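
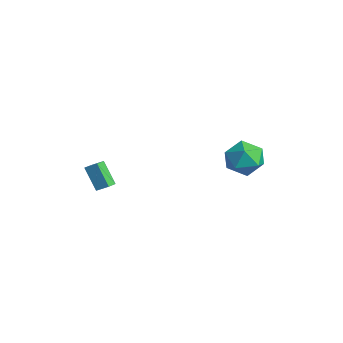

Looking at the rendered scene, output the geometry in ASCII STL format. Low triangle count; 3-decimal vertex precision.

solid 
facet normal 0.135 0.234 0.963
outer loop
vertex -0.51 4.455 -2.097
vertex -1.484 3.718 -1.781
vertex -0.319 3.237 -1.828
endloop
endfacet
facet normal 0.753 0.252 0.607
outer loop
vertex -0.51 4.455 -2.097
vertex -0.319 3.237 -1.828
vertex 0.285 3.77 -2.799
endloop
endfacet
facet normal 0.687 0.722 0.074
outer loop
vertex -0.51 4.455 -2.097
vertex 0.285 3.77 -2.799
vertex -0.508 4.581 -3.352
endloop
endfacet
facet normal 0.028 0.995 0.100
outer loop
vertex -0.51 4.455 -2.097
vertex -0.508 4.581 -3.352
vertex -1.601 4.549 -2.723
endloop
endfacet
facet normal -0.313 0.693 0.650
outer loop
vertex -0.51 4.455 -2.097
vertex -1.601 4.549 -2.723
vertex -1.484 3.718 -1.781
endloop
endfacet
facet normal 0.862 -0.393 0.321
outer loop
vertex 0.285 3.77 -2.799
vertex -0.319 3.237 -1.828
vertex -0.199 2.611 -2.917
endloop
endfacet
facet normal -0.138 -0.422 0.896
outer loop
vertex -0.319 3.237 -1.828
vertex -1.484 3.718 -1.781
vertex -1.292 2.579 -2.288
endloop
endfacet
facet normal -0.863 0.321 0.390
outer loop
vertex -1.484 3.718 -1.781
vertex -1.601 4.549 -2.723
vertex -2.085 3.39 -2.841
endloop
endfacet
facet normal -0.311 0.809 -0.499
outer loop
vertex -1.601 4.549 -2.723
vertex -0.508 4.581 -3.352
vertex -1.481 3.923 -3.812
endloop
endfacet
facet normal 0.755 0.369 -0.542
outer loop
vertex -0.508 4.581 -3.352
vertex 0.285 3.77 -2.799
vertex -0.316 3.442 -3.859
endloop
endfacet
facet normal -0.028 -0.995 -0.100
outer loop
vertex -1.29 2.705 -3.543
vertex -0.199 2.611 -2.917
vertex -1.292 2.579 -2.288
endloop
endfacet
facet normal -0.687 -0.722 -0.074
outer loop
vertex -1.29 2.705 -3.543
vertex -1.292 2.579 -2.288
vertex -2.085 3.39 -2.841
endloop
endfacet
facet normal -0.753 -0.252 -0.607
outer loop
vertex -1.29 2.705 -3.543
vertex -2.085 3.39 -2.841
vertex -1.481 3.923 -3.812
endloop
endfacet
facet normal -0.135 -0.234 -0.963
outer loop
vertex -1.29 2.705 -3.543
vertex -1.481 3.923 -3.812
vertex -0.316 3.442 -3.859
endloop
endfacet
facet normal 0.313 -0.693 -0.650
outer loop
vertex -1.29 2.705 -3.543
vertex -0.316 3.442 -3.859
vertex -0.199 2.611 -2.917
endloop
endfacet
facet normal 0.311 -0.809 0.499
outer loop
vertex -1.292 2.579 -2.288
vertex -0.199 2.611 -2.917
vertex -0.319 3.237 -1.828
endloop
endfacet
facet normal -0.755 -0.369 0.542
outer loop
vertex -2.085 3.39 -2.841
vertex -1.292 2.579 -2.288
vertex -1.484 3.718 -1.781
endloop
endfacet
facet normal -0.862 0.393 -0.321
outer loop
vertex -1.481 3.923 -3.812
vertex -2.085 3.39 -2.841
vertex -1.601 4.549 -2.723
endloop
endfacet
facet normal 0.138 0.422 -0.896
outer loop
vertex -0.316 3.442 -3.859
vertex -1.481 3.923 -3.812
vertex -0.508 4.581 -3.352
endloop
endfacet
facet normal 0.863 -0.321 -0.390
outer loop
vertex -0.199 2.611 -2.917
vertex -0.316 3.442 -3.859
vertex 0.285 3.77 -2.799
endloop
endfacet
facet normal -0.592 -0.124 0.796
outer loop
vertex -3.649 -3.917 -2.552
vertex -4.123 -3.285 -2.806
vertex -4.115 -4.439 -2.98
endloop
endfacet
facet normal 0.571 -0.761 0.307
outer loop
vertex -3.137 -4.235 -4.294
vertex -3.649 -3.917 -2.552
vertex -4.115 -4.439 -2.98
endloop
endfacet
facet normal -0.592 -0.124 0.796
outer loop
vertex -4.115 -4.439 -2.98
vertex -4.123 -3.285 -2.806
vertex -4.589 -3.807 -3.234
endloop
endfacet
facet normal -0.568 -0.636 -0.522
outer loop
vertex -4.589 -3.807 -3.234
vertex -3.137 -4.235 -4.294
vertex -4.115 -4.439 -2.98
endloop
endfacet
facet normal 0.568 0.636 0.522
outer loop
vertex -3.649 -3.917 -2.552
vertex -3.145 -3.081 -4.12
vertex -4.123 -3.285 -2.806
endloop
endfacet
facet normal 0.571 -0.761 0.307
outer loop
vertex -2.671 -3.713 -3.866
vertex -3.649 -3.917 -2.552
vertex -3.137 -4.235 -4.294
endloop
endfacet
facet normal 0.568 0.636 0.522
outer loop
vertex -2.671 -3.713 -3.866
vertex -3.145 -3.081 -4.12
vertex -3.649 -3.917 -2.552
endloop
endfacet
facet normal -0.571 0.761 -0.307
outer loop
vertex -4.123 -3.285 -2.806
vertex -3.145 -3.081 -4.12
vertex -4.589 -3.807 -3.234
endloop
endfacet
facet normal -0.568 -0.636 -0.522
outer loop
vertex -3.611 -3.603 -4.548
vertex -3.137 -4.235 -4.294
vertex -4.589 -3.807 -3.234
endloop
endfacet
facet normal -0.571 0.761 -0.307
outer loop
vertex -4.589 -3.807 -3.234
vertex -3.145 -3.081 -4.12
vertex -3.611 -3.603 -4.548
endloop
endfacet
facet normal 0.592 0.124 -0.796
outer loop
vertex -3.611 -3.603 -4.548
vertex -2.671 -3.713 -3.866
vertex -3.137 -4.235 -4.294
endloop
endfacet
facet normal 0.592 0.124 -0.796
outer loop
vertex -3.145 -3.081 -4.12
vertex -2.671 -3.713 -3.866
vertex -3.611 -3.603 -4.548
endloop
endfacet

endsolid


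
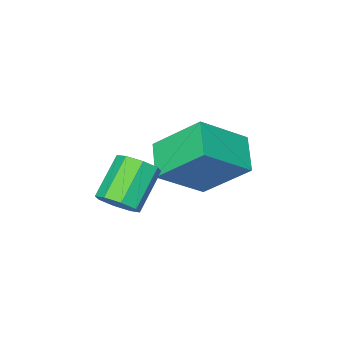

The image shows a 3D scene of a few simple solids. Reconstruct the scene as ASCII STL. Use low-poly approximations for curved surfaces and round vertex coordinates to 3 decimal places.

solid 
facet normal -0.523 -0.728 0.443
outer loop
vertex -2.343 -2.201 3.977
vertex -3.772 -1.834 2.894
vertex -1.683 -3.466 2.677
endloop
endfacet
facet normal 0.781 -0.201 0.592
outer loop
vertex -1.008 -2.526 2.106
vertex -2.343 -2.201 3.977
vertex -1.683 -3.466 2.677
endloop
endfacet
facet normal -0.523 -0.728 0.443
outer loop
vertex -1.683 -3.466 2.677
vertex -3.772 -1.834 2.894
vertex -3.112 -3.099 1.594
endloop
endfacet
facet normal 0.342 -0.655 -0.674
outer loop
vertex -3.112 -3.099 1.594
vertex -1.008 -2.526 2.106
vertex -1.683 -3.466 2.677
endloop
endfacet
facet normal -0.342 0.655 0.674
outer loop
vertex -2.343 -2.201 3.977
vertex -3.097 -0.894 2.323
vertex -3.772 -1.834 2.894
endloop
endfacet
facet normal 0.781 -0.201 0.592
outer loop
vertex -1.668 -1.261 3.406
vertex -2.343 -2.201 3.977
vertex -1.008 -2.526 2.106
endloop
endfacet
facet normal -0.342 0.655 0.674
outer loop
vertex -1.668 -1.261 3.406
vertex -3.097 -0.894 2.323
vertex -2.343 -2.201 3.977
endloop
endfacet
facet normal -0.781 0.201 -0.592
outer loop
vertex -3.772 -1.834 2.894
vertex -3.097 -0.894 2.323
vertex -3.112 -3.099 1.594
endloop
endfacet
facet normal 0.342 -0.655 -0.674
outer loop
vertex -2.437 -2.159 1.023
vertex -1.008 -2.526 2.106
vertex -3.112 -3.099 1.594
endloop
endfacet
facet normal -0.781 0.201 -0.592
outer loop
vertex -3.112 -3.099 1.594
vertex -3.097 -0.894 2.323
vertex -2.437 -2.159 1.023
endloop
endfacet
facet normal 0.523 0.728 -0.443
outer loop
vertex -2.437 -2.159 1.023
vertex -1.668 -1.261 3.406
vertex -1.008 -2.526 2.106
endloop
endfacet
facet normal 0.523 0.728 -0.443
outer loop
vertex -3.097 -0.894 2.323
vertex -1.668 -1.261 3.406
vertex -2.437 -2.159 1.023
endloop
endfacet
facet normal 0.713 0.259 -0.651
outer loop
vertex 0.79 -2.919 1.939
vertex 0.379 -2.465 1.669
vertex 0.829 -2.46 2.164
endloop
endfacet
facet normal 0.696 -0.363 0.619
outer loop
vertex 0.79 -2.919 1.939
vertex 0.829 -2.46 2.164
vertex -0.288 -3.309 2.922
endloop
endfacet
facet normal 0.696 -0.364 0.619
outer loop
vertex -0.288 -3.309 2.922
vertex 0.829 -2.46 2.164
vertex -0.248 -2.85 3.147
endloop
endfacet
facet normal -0.714 -0.257 0.652
outer loop
vertex -0.288 -3.309 2.922
vertex -0.248 -2.85 3.147
vertex -0.699 -2.855 2.651
endloop
endfacet
facet normal 0.714 0.258 -0.651
outer loop
vertex 0.829 -2.46 2.164
vertex 0.379 -2.465 1.669
vertex 0.605 -2.004 2.099
endloop
endfacet
facet normal 0.547 0.375 0.748
outer loop
vertex 0.829 -2.46 2.164
vertex 0.605 -2.004 2.099
vertex -0.248 -2.85 3.147
endloop
endfacet
facet normal 0.546 0.376 0.748
outer loop
vertex -0.248 -2.85 3.147
vertex 0.605 -2.004 2.099
vertex -0.473 -2.394 3.082
endloop
endfacet
facet normal -0.713 -0.259 0.651
outer loop
vertex -0.248 -2.85 3.147
vertex -0.473 -2.394 3.082
vertex -0.699 -2.855 2.651
endloop
endfacet
facet normal 0.713 0.258 -0.652
outer loop
vertex 0.605 -2.004 2.099
vertex 0.379 -2.465 1.669
vertex 0.248 -1.818 1.782
endloop
endfacet
facet normal 0.077 0.895 0.439
outer loop
vertex 0.605 -2.004 2.099
vertex 0.248 -1.818 1.782
vertex -0.473 -2.394 3.082
endloop
endfacet
facet normal 0.076 0.895 0.439
outer loop
vertex -0.473 -2.394 3.082
vertex 0.248 -1.818 1.782
vertex -0.83 -2.208 2.764
endloop
endfacet
facet normal -0.714 -0.258 0.651
outer loop
vertex -0.473 -2.394 3.082
vertex -0.83 -2.208 2.764
vertex -0.699 -2.855 2.651
endloop
endfacet
facet normal 0.714 0.258 -0.651
outer loop
vertex 0.248 -1.818 1.782
vertex 0.379 -2.465 1.669
vertex -0.032 -2.011 1.398
endloop
endfacet
facet normal -0.438 0.890 -0.128
outer loop
vertex 0.248 -1.818 1.782
vertex -0.032 -2.011 1.398
vertex -0.83 -2.208 2.764
endloop
endfacet
facet normal -0.438 0.890 -0.128
outer loop
vertex -0.83 -2.208 2.764
vertex -0.032 -2.011 1.398
vertex -1.11 -2.401 2.381
endloop
endfacet
facet normal -0.713 -0.258 0.652
outer loop
vertex -0.83 -2.208 2.764
vertex -1.11 -2.401 2.381
vertex -0.699 -2.855 2.651
endloop
endfacet
facet normal 0.714 0.257 -0.652
outer loop
vertex -0.032 -2.011 1.398
vertex 0.379 -2.465 1.669
vertex -0.072 -2.47 1.173
endloop
endfacet
facet normal -0.696 0.364 -0.619
outer loop
vertex -0.032 -2.011 1.398
vertex -0.072 -2.47 1.173
vertex -1.11 -2.401 2.381
endloop
endfacet
facet normal -0.696 0.363 -0.619
outer loop
vertex -1.11 -2.401 2.381
vertex -0.072 -2.47 1.173
vertex -1.149 -2.86 2.156
endloop
endfacet
facet normal -0.713 -0.259 0.651
outer loop
vertex -1.11 -2.401 2.381
vertex -1.149 -2.86 2.156
vertex -0.699 -2.855 2.651
endloop
endfacet
facet normal 0.713 0.259 -0.651
outer loop
vertex -0.072 -2.47 1.173
vertex 0.379 -2.465 1.669
vertex 0.153 -2.926 1.238
endloop
endfacet
facet normal -0.547 -0.376 -0.748
outer loop
vertex -0.072 -2.47 1.173
vertex 0.153 -2.926 1.238
vertex -1.149 -2.86 2.156
endloop
endfacet
facet normal -0.547 -0.375 -0.748
outer loop
vertex -1.149 -2.86 2.156
vertex 0.153 -2.926 1.238
vertex -0.925 -3.316 2.221
endloop
endfacet
facet normal -0.714 -0.258 0.651
outer loop
vertex -1.149 -2.86 2.156
vertex -0.925 -3.316 2.221
vertex -0.699 -2.855 2.651
endloop
endfacet
facet normal 0.714 0.258 -0.651
outer loop
vertex 0.153 -2.926 1.238
vertex 0.379 -2.465 1.669
vertex 0.51 -3.112 1.556
endloop
endfacet
facet normal -0.076 -0.895 -0.439
outer loop
vertex 0.153 -2.926 1.238
vertex 0.51 -3.112 1.556
vertex -0.925 -3.316 2.221
endloop
endfacet
facet normal -0.076 -0.895 -0.439
outer loop
vertex -0.925 -3.316 2.221
vertex 0.51 -3.112 1.556
vertex -0.568 -3.502 2.538
endloop
endfacet
facet normal -0.713 -0.258 0.652
outer loop
vertex -0.925 -3.316 2.221
vertex -0.568 -3.502 2.538
vertex -0.699 -2.855 2.651
endloop
endfacet
facet normal 0.713 0.258 -0.652
outer loop
vertex 0.51 -3.112 1.556
vertex 0.379 -2.465 1.669
vertex 0.79 -2.919 1.939
endloop
endfacet
facet normal 0.438 -0.890 0.128
outer loop
vertex 0.51 -3.112 1.556
vertex 0.79 -2.919 1.939
vertex -0.568 -3.502 2.538
endloop
endfacet
facet normal 0.438 -0.890 0.128
outer loop
vertex -0.568 -3.502 2.538
vertex 0.79 -2.919 1.939
vertex -0.288 -3.309 2.922
endloop
endfacet
facet normal -0.714 -0.258 0.651
outer loop
vertex -0.568 -3.502 2.538
vertex -0.288 -3.309 2.922
vertex -0.699 -2.855 2.651
endloop
endfacet

endsolid


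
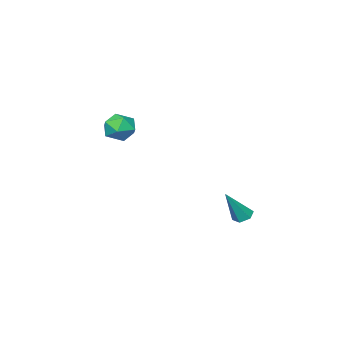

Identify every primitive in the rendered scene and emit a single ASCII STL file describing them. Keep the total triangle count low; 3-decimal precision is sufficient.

solid 
facet normal -0.998 -0.059 -0.025
outer loop
vertex 1.271 -2.488 0.965
vertex 1.309 -3.317 1.42
vertex 1.249 -2.511 1.911
endloop
endfacet
facet normal -0.783 0.622 -0.003
outer loop
vertex 1.271 -2.488 0.965
vertex 1.249 -2.511 1.911
vertex 1.769 -1.858 1.466
endloop
endfacet
facet normal -0.363 0.739 -0.568
outer loop
vertex 1.271 -2.488 0.965
vertex 1.769 -1.858 1.466
vertex 2.15 -2.261 0.699
endloop
endfacet
facet normal -0.318 0.129 -0.939
outer loop
vertex 1.271 -2.488 0.965
vertex 2.15 -2.261 0.699
vertex 1.866 -3.163 0.671
endloop
endfacet
facet normal -0.710 -0.363 -0.603
outer loop
vertex 1.271 -2.488 0.965
vertex 1.866 -3.163 0.671
vertex 1.309 -3.317 1.42
endloop
endfacet
facet normal -0.391 0.710 0.585
outer loop
vertex 1.769 -1.858 1.466
vertex 1.249 -2.511 1.911
vertex 2.114 -2.297 2.229
endloop
endfacet
facet normal -0.737 -0.391 0.551
outer loop
vertex 1.249 -2.511 1.911
vertex 1.309 -3.317 1.42
vertex 1.83 -3.199 2.201
endloop
endfacet
facet normal -0.273 -0.882 -0.384
outer loop
vertex 1.309 -3.317 1.42
vertex 1.866 -3.163 0.671
vertex 2.211 -3.602 1.434
endloop
endfacet
facet normal 0.362 -0.085 -0.928
outer loop
vertex 1.866 -3.163 0.671
vertex 2.15 -2.261 0.699
vertex 2.731 -2.949 0.989
endloop
endfacet
facet normal 0.289 0.899 -0.329
outer loop
vertex 2.15 -2.261 0.699
vertex 1.769 -1.858 1.466
vertex 2.671 -2.143 1.48
endloop
endfacet
facet normal 0.318 -0.129 0.939
outer loop
vertex 2.709 -2.972 1.935
vertex 2.114 -2.297 2.229
vertex 1.83 -3.199 2.201
endloop
endfacet
facet normal 0.363 -0.739 0.568
outer loop
vertex 2.709 -2.972 1.935
vertex 1.83 -3.199 2.201
vertex 2.211 -3.602 1.434
endloop
endfacet
facet normal 0.783 -0.622 0.003
outer loop
vertex 2.709 -2.972 1.935
vertex 2.211 -3.602 1.434
vertex 2.731 -2.949 0.989
endloop
endfacet
facet normal 0.998 0.059 0.025
outer loop
vertex 2.709 -2.972 1.935
vertex 2.731 -2.949 0.989
vertex 2.671 -2.143 1.48
endloop
endfacet
facet normal 0.710 0.363 0.603
outer loop
vertex 2.709 -2.972 1.935
vertex 2.671 -2.143 1.48
vertex 2.114 -2.297 2.229
endloop
endfacet
facet normal -0.362 0.085 0.928
outer loop
vertex 1.83 -3.199 2.201
vertex 2.114 -2.297 2.229
vertex 1.249 -2.511 1.911
endloop
endfacet
facet normal -0.289 -0.899 0.329
outer loop
vertex 2.211 -3.602 1.434
vertex 1.83 -3.199 2.201
vertex 1.309 -3.317 1.42
endloop
endfacet
facet normal 0.391 -0.710 -0.585
outer loop
vertex 2.731 -2.949 0.989
vertex 2.211 -3.602 1.434
vertex 1.866 -3.163 0.671
endloop
endfacet
facet normal 0.737 0.391 -0.551
outer loop
vertex 2.671 -2.143 1.48
vertex 2.731 -2.949 0.989
vertex 2.15 -2.261 0.699
endloop
endfacet
facet normal 0.273 0.882 0.384
outer loop
vertex 2.114 -2.297 2.229
vertex 2.671 -2.143 1.48
vertex 1.769 -1.858 1.466
endloop
endfacet
facet normal -0.522 0.100 -0.847
outer loop
vertex 0.537 3.53 -3.341
vertex 0.165 3.868 -3.072
vertex 0.622 4.093 -3.327
endloop
endfacet
facet normal 0.943 -0.135 -0.304
outer loop
vertex 0.537 3.53 -3.341
vertex 0.622 4.093 -3.327
vertex 1.175 3.672 -1.428
endloop
endfacet
facet normal -0.522 0.100 -0.847
outer loop
vertex 0.622 4.093 -3.327
vertex 0.165 3.868 -3.072
vertex 0.25 4.431 -3.058
endloop
endfacet
facet normal 0.662 0.749 -0.027
outer loop
vertex 0.622 4.093 -3.327
vertex 0.25 4.431 -3.058
vertex 1.175 3.672 -1.428
endloop
endfacet
facet normal -0.520 0.100 -0.848
outer loop
vertex 0.25 4.431 -3.058
vertex 0.165 3.868 -3.072
vertex -0.207 4.206 -2.804
endloop
endfacet
facet normal -0.153 0.860 0.487
outer loop
vertex 0.25 4.431 -3.058
vertex -0.207 4.206 -2.804
vertex 1.175 3.672 -1.428
endloop
endfacet
facet normal -0.520 0.100 -0.848
outer loop
vertex -0.207 4.206 -2.804
vertex 0.165 3.868 -3.072
vertex -0.293 3.642 -2.818
endloop
endfacet
facet normal -0.686 0.087 0.723
outer loop
vertex -0.207 4.206 -2.804
vertex -0.293 3.642 -2.818
vertex 1.175 3.672 -1.428
endloop
endfacet
facet normal -0.520 0.101 -0.848
outer loop
vertex -0.293 3.642 -2.818
vertex 0.165 3.868 -3.072
vertex 0.08 3.304 -3.087
endloop
endfacet
facet normal -0.404 -0.800 0.444
outer loop
vertex -0.293 3.642 -2.818
vertex 0.08 3.304 -3.087
vertex 1.175 3.672 -1.428
endloop
endfacet
facet normal -0.521 0.101 -0.848
outer loop
vertex 0.08 3.304 -3.087
vertex 0.165 3.868 -3.072
vertex 0.537 3.53 -3.341
endloop
endfacet
facet normal 0.411 -0.909 -0.070
outer loop
vertex 0.08 3.304 -3.087
vertex 0.537 3.53 -3.341
vertex 1.175 3.672 -1.428
endloop
endfacet

endsolid


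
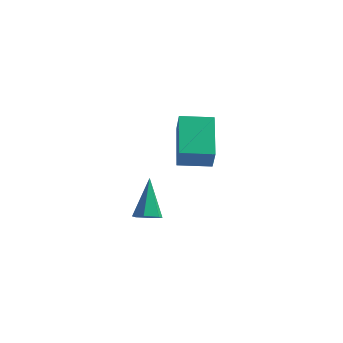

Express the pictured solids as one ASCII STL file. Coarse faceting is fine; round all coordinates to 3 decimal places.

solid 
facet normal -0.885 -0.460 0.073
outer loop
vertex 1.175 0.85 2.792
vertex 0.476 2.345 3.733
vertex 0.887 1.265 1.917
endloop
endfacet
facet normal 0.368 -0.787 -0.495
outer loop
vertex 1.984 1.835 1.827
vertex 1.175 0.85 2.792
vertex 0.887 1.265 1.917
endloop
endfacet
facet normal -0.885 -0.460 0.073
outer loop
vertex 0.887 1.265 1.917
vertex 0.476 2.345 3.733
vertex 0.188 2.76 2.859
endloop
endfacet
facet normal -0.285 0.412 -0.865
outer loop
vertex 0.188 2.76 2.859
vertex 1.984 1.835 1.827
vertex 0.887 1.265 1.917
endloop
endfacet
facet normal 0.285 -0.412 0.866
outer loop
vertex 1.175 0.85 2.792
vertex 1.573 2.915 3.643
vertex 0.476 2.345 3.733
endloop
endfacet
facet normal 0.368 -0.787 -0.495
outer loop
vertex 2.272 1.42 2.701
vertex 1.175 0.85 2.792
vertex 1.984 1.835 1.827
endloop
endfacet
facet normal 0.286 -0.412 0.865
outer loop
vertex 2.272 1.42 2.701
vertex 1.573 2.915 3.643
vertex 1.175 0.85 2.792
endloop
endfacet
facet normal -0.368 0.787 0.495
outer loop
vertex 0.476 2.345 3.733
vertex 1.573 2.915 3.643
vertex 0.188 2.76 2.859
endloop
endfacet
facet normal -0.286 0.411 -0.866
outer loop
vertex 1.285 3.33 2.768
vertex 1.984 1.835 1.827
vertex 0.188 2.76 2.859
endloop
endfacet
facet normal -0.368 0.787 0.495
outer loop
vertex 0.188 2.76 2.859
vertex 1.573 2.915 3.643
vertex 1.285 3.33 2.768
endloop
endfacet
facet normal 0.885 0.460 -0.073
outer loop
vertex 1.285 3.33 2.768
vertex 2.272 1.42 2.701
vertex 1.984 1.835 1.827
endloop
endfacet
facet normal 0.885 0.460 -0.073
outer loop
vertex 1.573 2.915 3.643
vertex 2.272 1.42 2.701
vertex 1.285 3.33 2.768
endloop
endfacet
facet normal 0.205 -0.539 -0.817
outer loop
vertex 1.715 -1.612 1.081
vertex 1.316 -1.926 1.188
vertex 1.243 -1.505 0.892
endloop
endfacet
facet normal 0.296 0.931 -0.212
outer loop
vertex 1.715 -1.612 1.081
vertex 1.243 -1.505 0.892
vertex 0.984 -1.054 2.512
endloop
endfacet
facet normal 0.206 -0.539 -0.817
outer loop
vertex 1.243 -1.505 0.892
vertex 1.316 -1.926 1.188
vertex 0.843 -1.82 0.999
endloop
endfacet
facet normal -0.638 0.709 -0.299
outer loop
vertex 1.243 -1.505 0.892
vertex 0.843 -1.82 0.999
vertex 0.984 -1.054 2.512
endloop
endfacet
facet normal 0.206 -0.539 -0.817
outer loop
vertex 0.843 -1.82 0.999
vertex 1.316 -1.926 1.188
vertex 0.916 -2.241 1.295
endloop
endfacet
facet normal -0.988 -0.079 0.132
outer loop
vertex 0.843 -1.82 0.999
vertex 0.916 -2.241 1.295
vertex 0.984 -1.054 2.512
endloop
endfacet
facet normal 0.205 -0.538 -0.818
outer loop
vertex 0.916 -2.241 1.295
vertex 1.316 -1.926 1.188
vertex 1.389 -2.348 1.484
endloop
endfacet
facet normal -0.405 -0.643 0.650
outer loop
vertex 0.916 -2.241 1.295
vertex 1.389 -2.348 1.484
vertex 0.984 -1.054 2.512
endloop
endfacet
facet normal 0.204 -0.538 -0.818
outer loop
vertex 1.389 -2.348 1.484
vertex 1.316 -1.926 1.188
vertex 1.788 -2.033 1.376
endloop
endfacet
facet normal 0.530 -0.419 0.737
outer loop
vertex 1.389 -2.348 1.484
vertex 1.788 -2.033 1.376
vertex 0.984 -1.054 2.512
endloop
endfacet
facet normal 0.204 -0.538 -0.818
outer loop
vertex 1.788 -2.033 1.376
vertex 1.316 -1.926 1.188
vertex 1.715 -1.612 1.081
endloop
endfacet
facet normal 0.879 0.367 0.306
outer loop
vertex 1.788 -2.033 1.376
vertex 1.715 -1.612 1.081
vertex 0.984 -1.054 2.512
endloop
endfacet

endsolid


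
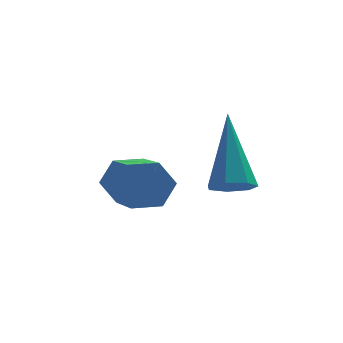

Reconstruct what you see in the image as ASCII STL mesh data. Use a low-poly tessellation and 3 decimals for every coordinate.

solid 
facet normal -0.083 0.950 -0.302
outer loop
vertex -2.681 2.653 -0.859
vertex -3.066 2.814 -0.248
vertex -2.329 2.878 -0.249
endloop
endfacet
facet normal 0.875 -0.076 -0.477
outer loop
vertex -2.681 2.653 -0.859
vertex -2.329 2.878 -0.249
vertex -2.529 0.905 -0.303
endloop
endfacet
facet normal 0.875 -0.076 -0.478
outer loop
vertex -2.529 0.905 -0.303
vertex -2.329 2.878 -0.249
vertex -2.176 1.13 0.307
endloop
endfacet
facet normal 0.083 -0.950 0.302
outer loop
vertex -2.529 0.905 -0.303
vertex -2.176 1.13 0.307
vertex -2.914 1.066 0.308
endloop
endfacet
facet normal -0.083 0.950 -0.302
outer loop
vertex -2.329 2.878 -0.249
vertex -3.066 2.814 -0.248
vertex -2.714 3.039 0.363
endloop
endfacet
facet normal 0.850 0.226 0.476
outer loop
vertex -2.329 2.878 -0.249
vertex -2.714 3.039 0.363
vertex -2.176 1.13 0.307
endloop
endfacet
facet normal 0.850 0.226 0.476
outer loop
vertex -2.176 1.13 0.307
vertex -2.714 3.039 0.363
vertex -2.561 1.291 0.919
endloop
endfacet
facet normal 0.083 -0.950 0.302
outer loop
vertex -2.176 1.13 0.307
vertex -2.561 1.291 0.919
vertex -2.914 1.066 0.308
endloop
endfacet
facet normal -0.082 0.950 -0.302
outer loop
vertex -2.714 3.039 0.363
vertex -3.066 2.814 -0.248
vertex -3.451 2.975 0.363
endloop
endfacet
facet normal -0.026 0.301 0.953
outer loop
vertex -2.714 3.039 0.363
vertex -3.451 2.975 0.363
vertex -2.561 1.291 0.919
endloop
endfacet
facet normal -0.026 0.301 0.953
outer loop
vertex -2.561 1.291 0.919
vertex -3.451 2.975 0.363
vertex -3.299 1.227 0.919
endloop
endfacet
facet normal 0.082 -0.950 0.302
outer loop
vertex -2.561 1.291 0.919
vertex -3.299 1.227 0.919
vertex -2.914 1.066 0.308
endloop
endfacet
facet normal -0.083 0.950 -0.302
outer loop
vertex -3.451 2.975 0.363
vertex -3.066 2.814 -0.248
vertex -3.804 2.75 -0.247
endloop
endfacet
facet normal -0.875 0.076 0.478
outer loop
vertex -3.451 2.975 0.363
vertex -3.804 2.75 -0.247
vertex -3.299 1.227 0.919
endloop
endfacet
facet normal -0.875 0.075 0.477
outer loop
vertex -3.299 1.227 0.919
vertex -3.804 2.75 -0.247
vertex -3.651 1.002 0.309
endloop
endfacet
facet normal 0.083 -0.950 0.302
outer loop
vertex -3.299 1.227 0.919
vertex -3.651 1.002 0.309
vertex -2.914 1.066 0.308
endloop
endfacet
facet normal -0.083 0.950 -0.302
outer loop
vertex -3.804 2.75 -0.247
vertex -3.066 2.814 -0.248
vertex -3.419 2.589 -0.859
endloop
endfacet
facet normal -0.850 -0.226 -0.476
outer loop
vertex -3.804 2.75 -0.247
vertex -3.419 2.589 -0.859
vertex -3.651 1.002 0.309
endloop
endfacet
facet normal -0.850 -0.226 -0.476
outer loop
vertex -3.651 1.002 0.309
vertex -3.419 2.589 -0.859
vertex -3.266 0.841 -0.303
endloop
endfacet
facet normal 0.083 -0.950 0.302
outer loop
vertex -3.651 1.002 0.309
vertex -3.266 0.841 -0.303
vertex -2.914 1.066 0.308
endloop
endfacet
facet normal -0.082 0.950 -0.302
outer loop
vertex -3.419 2.589 -0.859
vertex -3.066 2.814 -0.248
vertex -2.681 2.653 -0.859
endloop
endfacet
facet normal 0.026 -0.301 -0.953
outer loop
vertex -3.419 2.589 -0.859
vertex -2.681 2.653 -0.859
vertex -3.266 0.841 -0.303
endloop
endfacet
facet normal 0.026 -0.301 -0.953
outer loop
vertex -3.266 0.841 -0.303
vertex -2.681 2.653 -0.859
vertex -2.529 0.905 -0.303
endloop
endfacet
facet normal 0.082 -0.950 0.302
outer loop
vertex -3.266 0.841 -0.303
vertex -2.529 0.905 -0.303
vertex -2.914 1.066 0.308
endloop
endfacet
facet normal -0.049 -0.584 -0.810
outer loop
vertex -0.583 -0.458 0.79
vertex -1.153 -0.359 0.753
vertex -0.718 -0.061 0.512
endloop
endfacet
facet normal 0.947 0.321 -0.001
outer loop
vertex -0.583 -0.458 0.79
vertex -0.718 -0.061 0.512
vertex -1.047 0.919 2.527
endloop
endfacet
facet normal -0.049 -0.584 -0.810
outer loop
vertex -0.718 -0.061 0.512
vertex -1.153 -0.359 0.753
vertex -1.181 0.112 0.415
endloop
endfacet
facet normal 0.391 0.851 -0.350
outer loop
vertex -0.718 -0.061 0.512
vertex -1.181 0.112 0.415
vertex -1.047 0.919 2.527
endloop
endfacet
facet normal -0.049 -0.584 -0.810
outer loop
vertex -1.181 0.112 0.415
vertex -1.153 -0.359 0.753
vertex -1.623 -0.07 0.573
endloop
endfacet
facet normal -0.452 0.843 -0.293
outer loop
vertex -1.181 0.112 0.415
vertex -1.623 -0.07 0.573
vertex -1.047 0.919 2.527
endloop
endfacet
facet normal -0.048 -0.583 -0.811
outer loop
vertex -1.623 -0.07 0.573
vertex -1.153 -0.359 0.753
vertex -1.711 -0.47 0.866
endloop
endfacet
facet normal -0.945 0.301 0.126
outer loop
vertex -1.623 -0.07 0.573
vertex -1.711 -0.47 0.866
vertex -1.047 0.919 2.527
endloop
endfacet
facet normal -0.048 -0.584 -0.810
outer loop
vertex -1.711 -0.47 0.866
vertex -1.153 -0.359 0.753
vertex -1.38 -0.786 1.074
endloop
endfacet
facet normal -0.719 -0.364 0.592
outer loop
vertex -1.711 -0.47 0.866
vertex -1.38 -0.786 1.074
vertex -1.047 0.919 2.527
endloop
endfacet
facet normal -0.049 -0.583 -0.811
outer loop
vertex -1.38 -0.786 1.074
vertex -1.153 -0.359 0.753
vertex -0.877 -0.781 1.04
endloop
endfacet
facet normal 0.057 -0.654 0.754
outer loop
vertex -1.38 -0.786 1.074
vertex -0.877 -0.781 1.04
vertex -1.047 0.919 2.527
endloop
endfacet
facet normal -0.049 -0.583 -0.811
outer loop
vertex -0.877 -0.781 1.04
vertex -1.153 -0.359 0.753
vertex -0.583 -0.458 0.79
endloop
endfacet
facet normal 0.799 -0.348 0.490
outer loop
vertex -0.877 -0.781 1.04
vertex -0.583 -0.458 0.79
vertex -1.047 0.919 2.527
endloop
endfacet

endsolid


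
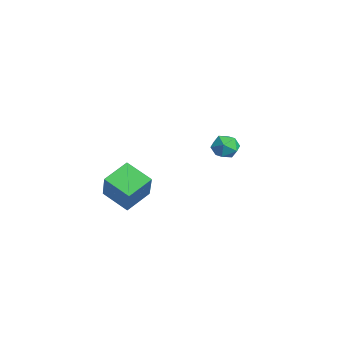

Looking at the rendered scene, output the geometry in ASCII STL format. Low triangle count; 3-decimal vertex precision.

solid 
facet normal -0.664 0.745 -0.069
outer loop
vertex -1.233 4.384 1.057
vertex -1.721 3.919 0.737
vertex -1.711 3.997 1.479
endloop
endfacet
facet normal -0.238 0.835 0.496
outer loop
vertex -1.233 4.384 1.057
vertex -1.711 3.997 1.479
vertex -1.0 4.072 1.694
endloop
endfacet
facet normal 0.435 0.861 0.263
outer loop
vertex -1.233 4.384 1.057
vertex -1.0 4.072 1.694
vertex -0.57 4.041 1.084
endloop
endfacet
facet normal 0.425 0.787 -0.447
outer loop
vertex -1.233 4.384 1.057
vertex -0.57 4.041 1.084
vertex -1.016 3.946 0.492
endloop
endfacet
facet normal -0.254 0.715 -0.652
outer loop
vertex -1.233 4.384 1.057
vertex -1.016 3.946 0.492
vertex -1.721 3.919 0.737
endloop
endfacet
facet normal -0.305 0.262 0.916
outer loop
vertex -1.0 4.072 1.694
vertex -1.711 3.997 1.479
vertex -1.344 3.414 1.768
endloop
endfacet
facet normal -0.993 0.115 0.001
outer loop
vertex -1.711 3.997 1.479
vertex -1.721 3.919 0.737
vertex -1.79 3.319 1.176
endloop
endfacet
facet normal -0.330 0.067 -0.942
outer loop
vertex -1.721 3.919 0.737
vertex -1.016 3.946 0.492
vertex -1.36 3.288 0.566
endloop
endfacet
facet normal 0.771 0.183 -0.610
outer loop
vertex -1.016 3.946 0.492
vertex -0.57 4.041 1.084
vertex -0.649 3.363 0.781
endloop
endfacet
facet normal 0.786 0.304 0.539
outer loop
vertex -0.57 4.041 1.084
vertex -1.0 4.072 1.694
vertex -0.639 3.441 1.523
endloop
endfacet
facet normal -0.425 -0.787 0.447
outer loop
vertex -1.127 2.976 1.203
vertex -1.344 3.414 1.768
vertex -1.79 3.319 1.176
endloop
endfacet
facet normal -0.435 -0.861 -0.263
outer loop
vertex -1.127 2.976 1.203
vertex -1.79 3.319 1.176
vertex -1.36 3.288 0.566
endloop
endfacet
facet normal 0.238 -0.835 -0.496
outer loop
vertex -1.127 2.976 1.203
vertex -1.36 3.288 0.566
vertex -0.649 3.363 0.781
endloop
endfacet
facet normal 0.664 -0.745 0.069
outer loop
vertex -1.127 2.976 1.203
vertex -0.649 3.363 0.781
vertex -0.639 3.441 1.523
endloop
endfacet
facet normal 0.254 -0.715 0.652
outer loop
vertex -1.127 2.976 1.203
vertex -0.639 3.441 1.523
vertex -1.344 3.414 1.768
endloop
endfacet
facet normal -0.771 -0.183 0.610
outer loop
vertex -1.79 3.319 1.176
vertex -1.344 3.414 1.768
vertex -1.711 3.997 1.479
endloop
endfacet
facet normal -0.786 -0.304 -0.539
outer loop
vertex -1.36 3.288 0.566
vertex -1.79 3.319 1.176
vertex -1.721 3.919 0.737
endloop
endfacet
facet normal 0.305 -0.262 -0.916
outer loop
vertex -0.649 3.363 0.781
vertex -1.36 3.288 0.566
vertex -1.016 3.946 0.492
endloop
endfacet
facet normal 0.993 -0.115 -0.001
outer loop
vertex -0.639 3.441 1.523
vertex -0.649 3.363 0.781
vertex -0.57 4.041 1.084
endloop
endfacet
facet normal 0.330 -0.067 0.942
outer loop
vertex -1.344 3.414 1.768
vertex -0.639 3.441 1.523
vertex -1.0 4.072 1.694
endloop
endfacet
facet normal -0.587 0.091 -0.804
outer loop
vertex 1.559 -1.575 1.266
vertex 2.538 -0.755 0.645
vertex 2.141 -2.687 0.715
endloop
endfacet
facet normal -0.689 -0.578 0.437
outer loop
vertex 3.162 -2.845 2.115
vertex 1.559 -1.575 1.266
vertex 2.141 -2.687 0.715
endloop
endfacet
facet normal -0.587 0.091 -0.804
outer loop
vertex 2.141 -2.687 0.715
vertex 2.538 -0.755 0.645
vertex 3.12 -1.867 0.094
endloop
endfacet
facet normal 0.425 -0.811 -0.401
outer loop
vertex 3.12 -1.867 0.094
vertex 3.162 -2.845 2.115
vertex 2.141 -2.687 0.715
endloop
endfacet
facet normal -0.425 0.811 0.401
outer loop
vertex 1.559 -1.575 1.266
vertex 3.559 -0.913 2.045
vertex 2.538 -0.755 0.645
endloop
endfacet
facet normal -0.689 -0.578 0.437
outer loop
vertex 2.58 -1.733 2.666
vertex 1.559 -1.575 1.266
vertex 3.162 -2.845 2.115
endloop
endfacet
facet normal -0.425 0.811 0.401
outer loop
vertex 2.58 -1.733 2.666
vertex 3.559 -0.913 2.045
vertex 1.559 -1.575 1.266
endloop
endfacet
facet normal 0.689 0.578 -0.437
outer loop
vertex 2.538 -0.755 0.645
vertex 3.559 -0.913 2.045
vertex 3.12 -1.867 0.094
endloop
endfacet
facet normal 0.425 -0.811 -0.401
outer loop
vertex 4.141 -2.025 1.494
vertex 3.162 -2.845 2.115
vertex 3.12 -1.867 0.094
endloop
endfacet
facet normal 0.689 0.578 -0.437
outer loop
vertex 3.12 -1.867 0.094
vertex 3.559 -0.913 2.045
vertex 4.141 -2.025 1.494
endloop
endfacet
facet normal 0.587 -0.091 0.804
outer loop
vertex 4.141 -2.025 1.494
vertex 2.58 -1.733 2.666
vertex 3.162 -2.845 2.115
endloop
endfacet
facet normal 0.587 -0.091 0.804
outer loop
vertex 3.559 -0.913 2.045
vertex 2.58 -1.733 2.666
vertex 4.141 -2.025 1.494
endloop
endfacet

endsolid


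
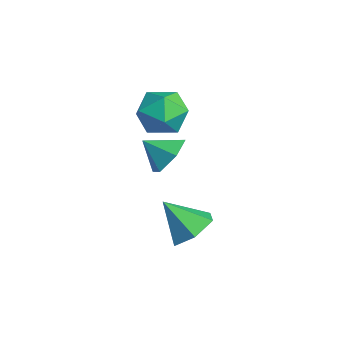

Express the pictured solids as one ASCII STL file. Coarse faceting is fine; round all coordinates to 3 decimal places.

solid 
facet normal -0.939 -0.336 0.080
outer loop
vertex -1.303 1.39 0.726
vertex -0.969 0.424 0.592
vertex -1.03 0.822 1.541
endloop
endfacet
facet normal -0.847 0.259 0.464
outer loop
vertex -1.303 1.39 0.726
vertex -1.03 0.822 1.541
vertex -0.755 1.813 1.489
endloop
endfacet
facet normal -0.631 0.776 0.023
outer loop
vertex -1.303 1.39 0.726
vertex -0.755 1.813 1.489
vertex -0.525 2.029 0.508
endloop
endfacet
facet normal -0.589 0.501 -0.634
outer loop
vertex -1.303 1.39 0.726
vertex -0.525 2.029 0.508
vertex -0.657 1.171 -0.047
endloop
endfacet
facet normal -0.779 -0.186 -0.598
outer loop
vertex -1.303 1.39 0.726
vertex -0.657 1.171 -0.047
vertex -0.969 0.424 0.592
endloop
endfacet
facet normal -0.325 0.139 0.936
outer loop
vertex -0.755 1.813 1.489
vertex -1.03 0.822 1.541
vertex -0.083 1.109 1.827
endloop
endfacet
facet normal -0.473 -0.823 0.315
outer loop
vertex -1.03 0.822 1.541
vertex -0.969 0.424 0.592
vertex -0.215 0.251 1.272
endloop
endfacet
facet normal -0.215 -0.582 -0.785
outer loop
vertex -0.969 0.424 0.592
vertex -0.657 1.171 -0.047
vertex 0.015 0.467 0.291
endloop
endfacet
facet normal 0.094 0.531 -0.842
outer loop
vertex -0.657 1.171 -0.047
vertex -0.525 2.029 0.508
vertex 0.29 1.458 0.239
endloop
endfacet
facet normal 0.025 0.975 0.221
outer loop
vertex -0.525 2.029 0.508
vertex -0.755 1.813 1.489
vertex 0.229 1.856 1.188
endloop
endfacet
facet normal 0.589 -0.501 0.634
outer loop
vertex 0.563 0.89 1.054
vertex -0.083 1.109 1.827
vertex -0.215 0.251 1.272
endloop
endfacet
facet normal 0.631 -0.776 -0.023
outer loop
vertex 0.563 0.89 1.054
vertex -0.215 0.251 1.272
vertex 0.015 0.467 0.291
endloop
endfacet
facet normal 0.847 -0.259 -0.464
outer loop
vertex 0.563 0.89 1.054
vertex 0.015 0.467 0.291
vertex 0.29 1.458 0.239
endloop
endfacet
facet normal 0.939 0.336 -0.080
outer loop
vertex 0.563 0.89 1.054
vertex 0.29 1.458 0.239
vertex 0.229 1.856 1.188
endloop
endfacet
facet normal 0.779 0.186 0.598
outer loop
vertex 0.563 0.89 1.054
vertex 0.229 1.856 1.188
vertex -0.083 1.109 1.827
endloop
endfacet
facet normal -0.094 -0.531 0.842
outer loop
vertex -0.215 0.251 1.272
vertex -0.083 1.109 1.827
vertex -1.03 0.822 1.541
endloop
endfacet
facet normal -0.025 -0.975 -0.221
outer loop
vertex 0.015 0.467 0.291
vertex -0.215 0.251 1.272
vertex -0.969 0.424 0.592
endloop
endfacet
facet normal 0.325 -0.139 -0.936
outer loop
vertex 0.29 1.458 0.239
vertex 0.015 0.467 0.291
vertex -0.657 1.171 -0.047
endloop
endfacet
facet normal 0.473 0.823 -0.315
outer loop
vertex 0.229 1.856 1.188
vertex 0.29 1.458 0.239
vertex -0.525 2.029 0.508
endloop
endfacet
facet normal 0.215 0.582 0.785
outer loop
vertex -0.083 1.109 1.827
vertex 0.229 1.856 1.188
vertex -0.755 1.813 1.489
endloop
endfacet
facet normal 0.419 0.521 -0.744
outer loop
vertex 3.266 0.956 -2.778
vertex 2.412 1.191 -3.094
vertex 2.848 1.738 -2.466
endloop
endfacet
facet normal 0.505 -0.073 0.860
outer loop
vertex 3.266 0.956 -2.778
vertex 2.848 1.738 -2.466
vertex 1.768 0.389 -1.946
endloop
endfacet
facet normal 0.419 0.521 -0.744
outer loop
vertex 2.848 1.738 -2.466
vertex 2.412 1.191 -3.094
vertex 1.994 1.973 -2.782
endloop
endfacet
facet normal -0.186 0.479 0.858
outer loop
vertex 2.848 1.738 -2.466
vertex 1.994 1.973 -2.782
vertex 1.768 0.389 -1.946
endloop
endfacet
facet normal 0.417 0.520 -0.745
outer loop
vertex 1.994 1.973 -2.782
vertex 2.412 1.191 -3.094
vertex 1.558 1.425 -3.409
endloop
endfacet
facet normal -0.886 0.309 0.346
outer loop
vertex 1.994 1.973 -2.782
vertex 1.558 1.425 -3.409
vertex 1.768 0.389 -1.946
endloop
endfacet
facet normal 0.417 0.520 -0.745
outer loop
vertex 1.558 1.425 -3.409
vertex 2.412 1.191 -3.094
vertex 1.976 0.643 -3.721
endloop
endfacet
facet normal -0.896 -0.413 -0.164
outer loop
vertex 1.558 1.425 -3.409
vertex 1.976 0.643 -3.721
vertex 1.768 0.389 -1.946
endloop
endfacet
facet normal 0.419 0.519 -0.745
outer loop
vertex 1.976 0.643 -3.721
vertex 2.412 1.191 -3.094
vertex 2.829 0.408 -3.405
endloop
endfacet
facet normal -0.206 -0.965 -0.162
outer loop
vertex 1.976 0.643 -3.721
vertex 2.829 0.408 -3.405
vertex 1.768 0.389 -1.946
endloop
endfacet
facet normal 0.419 0.519 -0.745
outer loop
vertex 2.829 0.408 -3.405
vertex 2.412 1.191 -3.094
vertex 3.266 0.956 -2.778
endloop
endfacet
facet normal 0.495 -0.795 0.350
outer loop
vertex 2.829 0.408 -3.405
vertex 3.266 0.956 -2.778
vertex 1.768 0.389 -1.946
endloop
endfacet
facet normal 0.413 0.699 -0.584
outer loop
vertex 0.223 0.842 -1.65
vertex -0.467 1.416 -1.45
vertex 0.29 1.406 -0.927
endloop
endfacet
facet normal 0.505 -0.702 0.501
outer loop
vertex 0.223 0.842 -1.65
vertex 0.29 1.406 -0.927
vertex -0.933 0.624 -0.79
endloop
endfacet
facet normal 0.412 0.700 -0.583
outer loop
vertex 0.29 1.406 -0.927
vertex -0.467 1.416 -1.45
vertex -0.401 1.98 -0.726
endloop
endfacet
facet normal 0.185 -0.119 0.976
outer loop
vertex 0.29 1.406 -0.927
vertex -0.401 1.98 -0.726
vertex -0.933 0.624 -0.79
endloop
endfacet
facet normal 0.411 0.701 -0.583
outer loop
vertex -0.401 1.98 -0.726
vertex -0.467 1.416 -1.45
vertex -1.158 1.989 -1.249
endloop
endfacet
facet normal -0.558 0.181 0.810
outer loop
vertex -0.401 1.98 -0.726
vertex -1.158 1.989 -1.249
vertex -0.933 0.624 -0.79
endloop
endfacet
facet normal 0.411 0.701 -0.583
outer loop
vertex -1.158 1.989 -1.249
vertex -0.467 1.416 -1.45
vertex -1.224 1.425 -1.973
endloop
endfacet
facet normal -0.980 -0.104 0.170
outer loop
vertex -1.158 1.989 -1.249
vertex -1.224 1.425 -1.973
vertex -0.933 0.624 -0.79
endloop
endfacet
facet normal 0.412 0.699 -0.584
outer loop
vertex -1.224 1.425 -1.973
vertex -0.467 1.416 -1.45
vertex -0.534 0.851 -2.173
endloop
endfacet
facet normal -0.660 -0.688 -0.303
outer loop
vertex -1.224 1.425 -1.973
vertex -0.534 0.851 -2.173
vertex -0.933 0.624 -0.79
endloop
endfacet
facet normal 0.412 0.699 -0.584
outer loop
vertex -0.534 0.851 -2.173
vertex -0.467 1.416 -1.45
vertex 0.223 0.842 -1.65
endloop
endfacet
facet normal 0.084 -0.987 -0.138
outer loop
vertex -0.534 0.851 -2.173
vertex 0.223 0.842 -1.65
vertex -0.933 0.624 -0.79
endloop
endfacet

endsolid


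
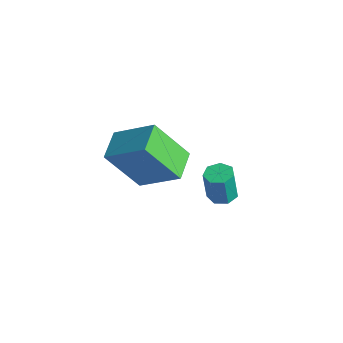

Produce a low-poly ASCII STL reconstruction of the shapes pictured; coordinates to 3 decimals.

solid 
facet normal -0.605 0.778 0.171
outer loop
vertex -2.184 -1.982 3.946
vertex -1.391 -0.982 2.204
vertex -3.569 -2.815 2.837
endloop
endfacet
facet normal -0.367 -0.463 0.807
outer loop
vertex -2.789 -3.818 2.616
vertex -2.184 -1.982 3.946
vertex -3.569 -2.815 2.837
endloop
endfacet
facet normal -0.605 0.778 0.172
outer loop
vertex -3.569 -2.815 2.837
vertex -1.391 -0.982 2.204
vertex -2.776 -1.814 1.095
endloop
endfacet
facet normal -0.707 -0.425 -0.566
outer loop
vertex -2.776 -1.814 1.095
vertex -2.789 -3.818 2.616
vertex -3.569 -2.815 2.837
endloop
endfacet
facet normal 0.707 0.425 0.566
outer loop
vertex -2.184 -1.982 3.946
vertex -0.611 -1.985 1.983
vertex -1.391 -0.982 2.204
endloop
endfacet
facet normal -0.368 -0.463 0.806
outer loop
vertex -1.404 -2.986 3.725
vertex -2.184 -1.982 3.946
vertex -2.789 -3.818 2.616
endloop
endfacet
facet normal 0.707 0.425 0.566
outer loop
vertex -1.404 -2.986 3.725
vertex -0.611 -1.985 1.983
vertex -2.184 -1.982 3.946
endloop
endfacet
facet normal 0.367 0.463 -0.806
outer loop
vertex -1.391 -0.982 2.204
vertex -0.611 -1.985 1.983
vertex -2.776 -1.814 1.095
endloop
endfacet
facet normal -0.707 -0.425 -0.566
outer loop
vertex -1.996 -2.818 0.874
vertex -2.789 -3.818 2.616
vertex -2.776 -1.814 1.095
endloop
endfacet
facet normal 0.367 0.463 -0.807
outer loop
vertex -2.776 -1.814 1.095
vertex -0.611 -1.985 1.983
vertex -1.996 -2.818 0.874
endloop
endfacet
facet normal 0.605 -0.778 -0.171
outer loop
vertex -1.996 -2.818 0.874
vertex -1.404 -2.986 3.725
vertex -2.789 -3.818 2.616
endloop
endfacet
facet normal 0.605 -0.778 -0.171
outer loop
vertex -0.611 -1.985 1.983
vertex -1.404 -2.986 3.725
vertex -1.996 -2.818 0.874
endloop
endfacet
facet normal 0.072 0.094 -0.993
outer loop
vertex -1.424 1.381 -2.136
vertex -1.94 1.045 -2.205
vertex -1.885 1.659 -2.143
endloop
endfacet
facet normal 0.512 0.851 0.117
outer loop
vertex -1.424 1.381 -2.136
vertex -1.885 1.659 -2.143
vertex -1.524 1.252 -0.766
endloop
endfacet
facet normal 0.512 0.851 0.117
outer loop
vertex -1.524 1.252 -0.766
vertex -1.885 1.659 -2.143
vertex -1.985 1.53 -0.773
endloop
endfacet
facet normal -0.072 -0.094 0.993
outer loop
vertex -1.524 1.252 -0.766
vertex -1.985 1.53 -0.773
vertex -2.04 0.915 -0.835
endloop
endfacet
facet normal 0.072 0.094 -0.993
outer loop
vertex -1.885 1.659 -2.143
vertex -1.94 1.045 -2.205
vertex -2.387 1.474 -2.197
endloop
endfacet
facet normal -0.351 0.934 0.062
outer loop
vertex -1.885 1.659 -2.143
vertex -2.387 1.474 -2.197
vertex -1.985 1.53 -0.773
endloop
endfacet
facet normal -0.351 0.934 0.062
outer loop
vertex -1.985 1.53 -0.773
vertex -2.387 1.474 -2.197
vertex -2.487 1.345 -0.827
endloop
endfacet
facet normal -0.072 -0.094 0.993
outer loop
vertex -1.985 1.53 -0.773
vertex -2.487 1.345 -0.827
vertex -2.04 0.915 -0.835
endloop
endfacet
facet normal 0.072 0.094 -0.993
outer loop
vertex -2.387 1.474 -2.197
vertex -1.94 1.045 -2.205
vertex -2.553 0.966 -2.257
endloop
endfacet
facet normal -0.948 0.315 -0.040
outer loop
vertex -2.387 1.474 -2.197
vertex -2.553 0.966 -2.257
vertex -2.487 1.345 -0.827
endloop
endfacet
facet normal -0.948 0.315 -0.040
outer loop
vertex -2.487 1.345 -0.827
vertex -2.553 0.966 -2.257
vertex -2.653 0.837 -0.887
endloop
endfacet
facet normal -0.072 -0.094 0.993
outer loop
vertex -2.487 1.345 -0.827
vertex -2.653 0.837 -0.887
vertex -2.04 0.915 -0.835
endloop
endfacet
facet normal 0.072 0.094 -0.993
outer loop
vertex -2.553 0.966 -2.257
vertex -1.94 1.045 -2.205
vertex -2.257 0.517 -2.278
endloop
endfacet
facet normal -0.832 -0.543 -0.112
outer loop
vertex -2.553 0.966 -2.257
vertex -2.257 0.517 -2.278
vertex -2.653 0.837 -0.887
endloop
endfacet
facet normal -0.832 -0.543 -0.112
outer loop
vertex -2.653 0.837 -0.887
vertex -2.257 0.517 -2.278
vertex -2.357 0.388 -0.908
endloop
endfacet
facet normal -0.072 -0.094 0.993
outer loop
vertex -2.653 0.837 -0.887
vertex -2.357 0.388 -0.908
vertex -2.04 0.915 -0.835
endloop
endfacet
facet normal 0.072 0.094 -0.993
outer loop
vertex -2.257 0.517 -2.278
vertex -1.94 1.045 -2.205
vertex -1.723 0.465 -2.244
endloop
endfacet
facet normal -0.090 -0.991 -0.100
outer loop
vertex -2.257 0.517 -2.278
vertex -1.723 0.465 -2.244
vertex -2.357 0.388 -0.908
endloop
endfacet
facet normal -0.090 -0.991 -0.100
outer loop
vertex -2.357 0.388 -0.908
vertex -1.723 0.465 -2.244
vertex -1.822 0.336 -0.874
endloop
endfacet
facet normal -0.072 -0.094 0.993
outer loop
vertex -2.357 0.388 -0.908
vertex -1.822 0.336 -0.874
vertex -2.04 0.915 -0.835
endloop
endfacet
facet normal 0.072 0.094 -0.993
outer loop
vertex -1.723 0.465 -2.244
vertex -1.94 1.045 -2.205
vertex -1.352 0.85 -2.181
endloop
endfacet
facet normal 0.721 -0.693 -0.013
outer loop
vertex -1.723 0.465 -2.244
vertex -1.352 0.85 -2.181
vertex -1.822 0.336 -0.874
endloop
endfacet
facet normal 0.722 -0.692 -0.012
outer loop
vertex -1.822 0.336 -0.874
vertex -1.352 0.85 -2.181
vertex -1.452 0.721 -0.81
endloop
endfacet
facet normal -0.073 -0.095 0.993
outer loop
vertex -1.822 0.336 -0.874
vertex -1.452 0.721 -0.81
vertex -2.04 0.915 -0.835
endloop
endfacet
facet normal 0.072 0.094 -0.993
outer loop
vertex -1.352 0.85 -2.181
vertex -1.94 1.045 -2.205
vertex -1.424 1.381 -2.136
endloop
endfacet
facet normal 0.988 0.127 0.084
outer loop
vertex -1.352 0.85 -2.181
vertex -1.424 1.381 -2.136
vertex -1.452 0.721 -0.81
endloop
endfacet
facet normal 0.988 0.127 0.084
outer loop
vertex -1.452 0.721 -0.81
vertex -1.424 1.381 -2.136
vertex -1.524 1.252 -0.766
endloop
endfacet
facet normal -0.073 -0.092 0.993
outer loop
vertex -1.452 0.721 -0.81
vertex -1.524 1.252 -0.766
vertex -2.04 0.915 -0.835
endloop
endfacet

endsolid


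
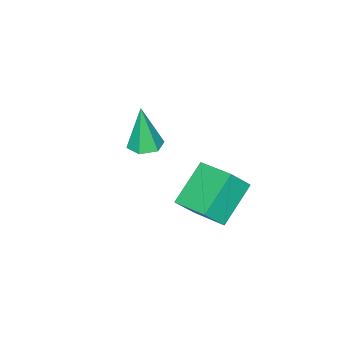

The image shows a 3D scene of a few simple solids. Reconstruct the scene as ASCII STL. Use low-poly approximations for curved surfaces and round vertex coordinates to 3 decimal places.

solid 
facet normal -0.579 0.285 -0.764
outer loop
vertex -2.334 0.65 -3.159
vertex -2.091 2.326 -2.718
vertex -0.679 0.733 -4.384
endloop
endfacet
facet normal -0.139 -0.958 -0.252
outer loop
vertex 0.051 0.374 -3.422
vertex -2.334 0.65 -3.159
vertex -0.679 0.733 -4.384
endloop
endfacet
facet normal -0.579 0.285 -0.764
outer loop
vertex -0.679 0.733 -4.384
vertex -2.091 2.326 -2.718
vertex -0.436 2.409 -3.943
endloop
endfacet
facet normal 0.803 0.040 -0.594
outer loop
vertex -0.436 2.409 -3.943
vertex 0.051 0.374 -3.422
vertex -0.679 0.733 -4.384
endloop
endfacet
facet normal -0.803 -0.040 0.594
outer loop
vertex -2.334 0.65 -3.159
vertex -1.361 1.967 -1.756
vertex -2.091 2.326 -2.718
endloop
endfacet
facet normal -0.139 -0.958 -0.252
outer loop
vertex -1.604 0.291 -2.197
vertex -2.334 0.65 -3.159
vertex 0.051 0.374 -3.422
endloop
endfacet
facet normal -0.803 -0.040 0.594
outer loop
vertex -1.604 0.291 -2.197
vertex -1.361 1.967 -1.756
vertex -2.334 0.65 -3.159
endloop
endfacet
facet normal 0.139 0.958 0.252
outer loop
vertex -2.091 2.326 -2.718
vertex -1.361 1.967 -1.756
vertex -0.436 2.409 -3.943
endloop
endfacet
facet normal 0.803 0.040 -0.594
outer loop
vertex 0.294 2.05 -2.981
vertex 0.051 0.374 -3.422
vertex -0.436 2.409 -3.943
endloop
endfacet
facet normal 0.139 0.958 0.252
outer loop
vertex -0.436 2.409 -3.943
vertex -1.361 1.967 -1.756
vertex 0.294 2.05 -2.981
endloop
endfacet
facet normal 0.579 -0.285 0.764
outer loop
vertex 0.294 2.05 -2.981
vertex -1.604 0.291 -2.197
vertex 0.051 0.374 -3.422
endloop
endfacet
facet normal 0.579 -0.285 0.764
outer loop
vertex -1.361 1.967 -1.756
vertex -1.604 0.291 -2.197
vertex 0.294 2.05 -2.981
endloop
endfacet
facet normal 0.032 0.133 -0.991
outer loop
vertex -1.93 -3.782 -3.919
vertex -2.536 -3.308 -3.875
vertex -1.821 -3.027 -3.814
endloop
endfacet
facet normal 0.935 -0.178 0.308
outer loop
vertex -1.93 -3.782 -3.919
vertex -1.821 -3.027 -3.814
vertex -2.604 -3.592 -1.765
endloop
endfacet
facet normal 0.032 0.133 -0.991
outer loop
vertex -1.821 -3.027 -3.814
vertex -2.536 -3.308 -3.875
vertex -2.427 -2.553 -3.77
endloop
endfacet
facet normal 0.579 0.702 0.415
outer loop
vertex -1.821 -3.027 -3.814
vertex -2.427 -2.553 -3.77
vertex -2.604 -3.592 -1.765
endloop
endfacet
facet normal 0.032 0.133 -0.991
outer loop
vertex -2.427 -2.553 -3.77
vertex -2.536 -3.308 -3.875
vertex -3.141 -2.835 -3.831
endloop
endfacet
facet normal -0.366 0.839 0.403
outer loop
vertex -2.427 -2.553 -3.77
vertex -3.141 -2.835 -3.831
vertex -2.604 -3.592 -1.765
endloop
endfacet
facet normal 0.032 0.133 -0.991
outer loop
vertex -3.141 -2.835 -3.831
vertex -2.536 -3.308 -3.875
vertex -3.25 -3.59 -3.936
endloop
endfacet
facet normal -0.954 0.098 0.284
outer loop
vertex -3.141 -2.835 -3.831
vertex -3.25 -3.59 -3.936
vertex -2.604 -3.592 -1.765
endloop
endfacet
facet normal 0.032 0.133 -0.991
outer loop
vertex -3.25 -3.59 -3.936
vertex -2.536 -3.308 -3.875
vertex -2.644 -4.063 -3.98
endloop
endfacet
facet normal -0.598 -0.782 0.177
outer loop
vertex -3.25 -3.59 -3.936
vertex -2.644 -4.063 -3.98
vertex -2.604 -3.592 -1.765
endloop
endfacet
facet normal 0.032 0.133 -0.991
outer loop
vertex -2.644 -4.063 -3.98
vertex -2.536 -3.308 -3.875
vertex -1.93 -3.782 -3.919
endloop
endfacet
facet normal 0.346 -0.919 0.189
outer loop
vertex -2.644 -4.063 -3.98
vertex -1.93 -3.782 -3.919
vertex -2.604 -3.592 -1.765
endloop
endfacet

endsolid


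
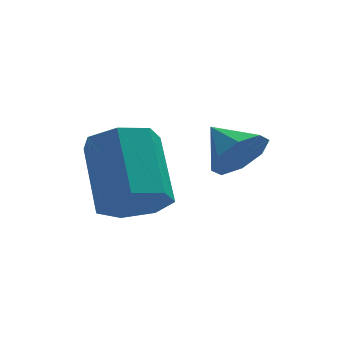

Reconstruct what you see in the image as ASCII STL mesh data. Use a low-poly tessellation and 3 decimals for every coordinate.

solid 
facet normal 0.004 -0.789 -0.614
outer loop
vertex -1.523 3.067 0.149
vertex -2.036 2.649 0.682
vertex -2.246 3.154 0.032
endloop
endfacet
facet normal 0.198 0.603 -0.773
outer loop
vertex -1.523 3.067 0.149
vertex -2.246 3.154 0.032
vertex -1.531 4.55 1.305
endloop
endfacet
facet normal 0.198 0.603 -0.773
outer loop
vertex -1.531 4.55 1.305
vertex -2.246 3.154 0.032
vertex -2.254 4.637 1.188
endloop
endfacet
facet normal -0.005 0.788 0.615
outer loop
vertex -1.531 4.55 1.305
vertex -2.254 4.637 1.188
vertex -2.044 4.131 1.838
endloop
endfacet
facet normal 0.004 -0.789 -0.614
outer loop
vertex -2.246 3.154 0.032
vertex -2.036 2.649 0.682
vertex -2.811 2.861 0.405
endloop
endfacet
facet normal -0.643 0.469 -0.606
outer loop
vertex -2.246 3.154 0.032
vertex -2.811 2.861 0.405
vertex -2.254 4.637 1.188
endloop
endfacet
facet normal -0.642 0.469 -0.606
outer loop
vertex -2.254 4.637 1.188
vertex -2.811 2.861 0.405
vertex -2.819 4.344 1.56
endloop
endfacet
facet normal -0.004 0.788 0.615
outer loop
vertex -2.254 4.637 1.188
vertex -2.819 4.344 1.56
vertex -2.044 4.131 1.838
endloop
endfacet
facet normal 0.004 -0.789 -0.615
outer loop
vertex -2.811 2.861 0.405
vertex -2.036 2.649 0.682
vertex -2.792 2.408 0.986
endloop
endfacet
facet normal -1.000 -0.019 0.018
outer loop
vertex -2.811 2.861 0.405
vertex -2.792 2.408 0.986
vertex -2.819 4.344 1.56
endloop
endfacet
facet normal -1.000 -0.019 0.018
outer loop
vertex -2.819 4.344 1.56
vertex -2.792 2.408 0.986
vertex -2.8 3.89 2.142
endloop
endfacet
facet normal -0.004 0.788 0.615
outer loop
vertex -2.819 4.344 1.56
vertex -2.8 3.89 2.142
vertex -2.044 4.131 1.838
endloop
endfacet
facet normal 0.004 -0.789 -0.615
outer loop
vertex -2.792 2.408 0.986
vertex -2.036 2.649 0.682
vertex -2.204 2.136 1.339
endloop
endfacet
facet normal -0.604 -0.492 0.627
outer loop
vertex -2.792 2.408 0.986
vertex -2.204 2.136 1.339
vertex -2.8 3.89 2.142
endloop
endfacet
facet normal -0.603 -0.492 0.627
outer loop
vertex -2.8 3.89 2.142
vertex -2.204 2.136 1.339
vertex -2.212 3.619 2.495
endloop
endfacet
facet normal -0.005 0.789 0.614
outer loop
vertex -2.8 3.89 2.142
vertex -2.212 3.619 2.495
vertex -2.044 4.131 1.838
endloop
endfacet
facet normal 0.004 -0.789 -0.615
outer loop
vertex -2.204 2.136 1.339
vertex -2.036 2.649 0.682
vertex -1.49 2.25 1.197
endloop
endfacet
facet normal 0.247 -0.595 0.765
outer loop
vertex -2.204 2.136 1.339
vertex -1.49 2.25 1.197
vertex -2.212 3.619 2.495
endloop
endfacet
facet normal 0.247 -0.595 0.765
outer loop
vertex -2.212 3.619 2.495
vertex -1.49 2.25 1.197
vertex -1.497 3.733 2.353
endloop
endfacet
facet normal -0.004 0.789 0.614
outer loop
vertex -2.212 3.619 2.495
vertex -1.497 3.733 2.353
vertex -2.044 4.131 1.838
endloop
endfacet
facet normal 0.004 -0.788 -0.615
outer loop
vertex -1.49 2.25 1.197
vertex -2.036 2.649 0.682
vertex -1.186 2.665 0.667
endloop
endfacet
facet normal 0.911 -0.250 0.327
outer loop
vertex -1.49 2.25 1.197
vertex -1.186 2.665 0.667
vertex -1.497 3.733 2.353
endloop
endfacet
facet normal 0.912 -0.250 0.326
outer loop
vertex -1.497 3.733 2.353
vertex -1.186 2.665 0.667
vertex -1.194 4.147 1.823
endloop
endfacet
facet normal -0.004 0.789 0.614
outer loop
vertex -1.497 3.733 2.353
vertex -1.194 4.147 1.823
vertex -2.044 4.131 1.838
endloop
endfacet
facet normal 0.004 -0.789 -0.615
outer loop
vertex -1.186 2.665 0.667
vertex -2.036 2.649 0.682
vertex -1.523 3.067 0.149
endloop
endfacet
facet normal 0.889 0.284 -0.358
outer loop
vertex -1.186 2.665 0.667
vertex -1.523 3.067 0.149
vertex -1.194 4.147 1.823
endloop
endfacet
facet normal 0.890 0.284 -0.358
outer loop
vertex -1.194 4.147 1.823
vertex -1.523 3.067 0.149
vertex -1.531 4.55 1.305
endloop
endfacet
facet normal -0.004 0.788 0.616
outer loop
vertex -1.194 4.147 1.823
vertex -1.531 4.55 1.305
vertex -2.044 4.131 1.838
endloop
endfacet
facet normal 0.409 -0.805 -0.429
outer loop
vertex 0.392 1.869 2.874
vertex 0.035 2.017 2.255
vertex 0.685 2.2 2.532
endloop
endfacet
facet normal 0.407 0.457 0.791
outer loop
vertex 0.392 1.869 2.874
vertex 0.685 2.2 2.532
vertex -0.395 2.863 2.705
endloop
endfacet
facet normal 0.410 -0.805 -0.429
outer loop
vertex 0.685 2.2 2.532
vertex 0.035 2.017 2.255
vertex 0.597 2.424 2.028
endloop
endfacet
facet normal 0.535 0.803 0.263
outer loop
vertex 0.685 2.2 2.532
vertex 0.597 2.424 2.028
vertex -0.395 2.863 2.705
endloop
endfacet
facet normal 0.409 -0.805 -0.430
outer loop
vertex 0.597 2.424 2.028
vertex 0.035 2.017 2.255
vertex 0.179 2.41 1.656
endloop
endfacet
facet normal 0.220 0.934 -0.283
outer loop
vertex 0.597 2.424 2.028
vertex 0.179 2.41 1.656
vertex -0.395 2.863 2.705
endloop
endfacet
facet normal 0.408 -0.805 -0.430
outer loop
vertex 0.179 2.41 1.656
vertex 0.035 2.017 2.255
vertex -0.323 2.166 1.636
endloop
endfacet
facet normal -0.354 0.772 -0.527
outer loop
vertex 0.179 2.41 1.656
vertex -0.323 2.166 1.636
vertex -0.395 2.863 2.705
endloop
endfacet
facet normal 0.409 -0.805 -0.430
outer loop
vertex -0.323 2.166 1.636
vertex 0.035 2.017 2.255
vertex -0.616 1.835 1.977
endloop
endfacet
facet normal -0.849 0.414 -0.327
outer loop
vertex -0.323 2.166 1.636
vertex -0.616 1.835 1.977
vertex -0.395 2.863 2.705
endloop
endfacet
facet normal 0.408 -0.806 -0.429
outer loop
vertex -0.616 1.835 1.977
vertex 0.035 2.017 2.255
vertex -0.528 1.611 2.482
endloop
endfacet
facet normal -0.977 0.068 0.201
outer loop
vertex -0.616 1.835 1.977
vertex -0.528 1.611 2.482
vertex -0.395 2.863 2.705
endloop
endfacet
facet normal 0.408 -0.806 -0.429
outer loop
vertex -0.528 1.611 2.482
vertex 0.035 2.017 2.255
vertex -0.11 1.625 2.853
endloop
endfacet
facet normal -0.661 -0.063 0.747
outer loop
vertex -0.528 1.611 2.482
vertex -0.11 1.625 2.853
vertex -0.395 2.863 2.705
endloop
endfacet
facet normal 0.409 -0.805 -0.429
outer loop
vertex -0.11 1.625 2.853
vertex 0.035 2.017 2.255
vertex 0.392 1.869 2.874
endloop
endfacet
facet normal -0.089 0.098 0.991
outer loop
vertex -0.11 1.625 2.853
vertex 0.392 1.869 2.874
vertex -0.395 2.863 2.705
endloop
endfacet

endsolid


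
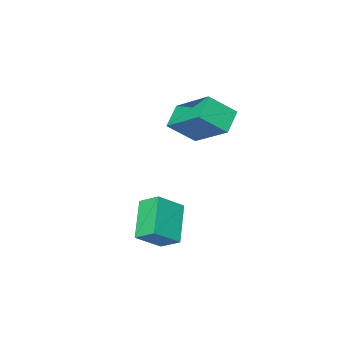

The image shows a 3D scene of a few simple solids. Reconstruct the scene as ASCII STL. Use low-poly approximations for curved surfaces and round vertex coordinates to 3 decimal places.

solid 
facet normal -0.779 0.139 -0.611
outer loop
vertex 1.544 3.088 -1.972
vertex 2.429 4.045 -2.884
vertex 1.803 2.38 -2.463
endloop
endfacet
facet normal -0.556 -0.601 0.574
outer loop
vertex 2.731 2.215 -1.736
vertex 1.544 3.088 -1.972
vertex 1.803 2.38 -2.463
endloop
endfacet
facet normal -0.779 0.139 -0.611
outer loop
vertex 1.803 2.38 -2.463
vertex 2.429 4.045 -2.884
vertex 2.688 3.337 -3.375
endloop
endfacet
facet normal 0.288 -0.787 -0.546
outer loop
vertex 2.688 3.337 -3.375
vertex 2.731 2.215 -1.736
vertex 1.803 2.38 -2.463
endloop
endfacet
facet normal -0.288 0.787 0.546
outer loop
vertex 1.544 3.088 -1.972
vertex 3.357 3.88 -2.157
vertex 2.429 4.045 -2.884
endloop
endfacet
facet normal -0.556 -0.601 0.574
outer loop
vertex 2.472 2.923 -1.245
vertex 1.544 3.088 -1.972
vertex 2.731 2.215 -1.736
endloop
endfacet
facet normal -0.288 0.787 0.546
outer loop
vertex 2.472 2.923 -1.245
vertex 3.357 3.88 -2.157
vertex 1.544 3.088 -1.972
endloop
endfacet
facet normal 0.556 0.601 -0.574
outer loop
vertex 2.429 4.045 -2.884
vertex 3.357 3.88 -2.157
vertex 2.688 3.337 -3.375
endloop
endfacet
facet normal 0.288 -0.787 -0.546
outer loop
vertex 3.616 3.172 -2.648
vertex 2.731 2.215 -1.736
vertex 2.688 3.337 -3.375
endloop
endfacet
facet normal 0.556 0.601 -0.574
outer loop
vertex 2.688 3.337 -3.375
vertex 3.357 3.88 -2.157
vertex 3.616 3.172 -2.648
endloop
endfacet
facet normal 0.779 -0.139 0.611
outer loop
vertex 3.616 3.172 -2.648
vertex 2.472 2.923 -1.245
vertex 2.731 2.215 -1.736
endloop
endfacet
facet normal 0.779 -0.139 0.611
outer loop
vertex 3.357 3.88 -2.157
vertex 2.472 2.923 -1.245
vertex 3.616 3.172 -2.648
endloop
endfacet
facet normal -0.669 0.385 -0.636
outer loop
vertex -1.079 2.572 1.391
vertex -0.325 3.018 0.868
vertex -0.924 1.011 0.283
endloop
endfacet
facet normal -0.740 -0.437 0.512
outer loop
vertex -0.075 0.522 1.092
vertex -1.079 2.572 1.391
vertex -0.924 1.011 0.283
endloop
endfacet
facet normal -0.668 0.385 -0.636
outer loop
vertex -0.924 1.011 0.283
vertex -0.325 3.018 0.868
vertex -0.17 1.457 -0.239
endloop
endfacet
facet normal 0.081 -0.813 -0.577
outer loop
vertex -0.17 1.457 -0.239
vertex -0.075 0.522 1.092
vertex -0.924 1.011 0.283
endloop
endfacet
facet normal -0.081 0.813 0.577
outer loop
vertex -1.079 2.572 1.391
vertex 0.524 2.529 1.677
vertex -0.325 3.018 0.868
endloop
endfacet
facet normal -0.739 -0.437 0.512
outer loop
vertex -0.23 2.083 2.199
vertex -1.079 2.572 1.391
vertex -0.075 0.522 1.092
endloop
endfacet
facet normal -0.081 0.813 0.577
outer loop
vertex -0.23 2.083 2.199
vertex 0.524 2.529 1.677
vertex -1.079 2.572 1.391
endloop
endfacet
facet normal 0.740 0.437 -0.512
outer loop
vertex -0.325 3.018 0.868
vertex 0.524 2.529 1.677
vertex -0.17 1.457 -0.239
endloop
endfacet
facet normal 0.081 -0.813 -0.577
outer loop
vertex 0.679 0.968 0.569
vertex -0.075 0.522 1.092
vertex -0.17 1.457 -0.239
endloop
endfacet
facet normal 0.739 0.437 -0.512
outer loop
vertex -0.17 1.457 -0.239
vertex 0.524 2.529 1.677
vertex 0.679 0.968 0.569
endloop
endfacet
facet normal 0.669 -0.385 0.636
outer loop
vertex 0.679 0.968 0.569
vertex -0.23 2.083 2.199
vertex -0.075 0.522 1.092
endloop
endfacet
facet normal 0.668 -0.385 0.636
outer loop
vertex 0.524 2.529 1.677
vertex -0.23 2.083 2.199
vertex 0.679 0.968 0.569
endloop
endfacet

endsolid


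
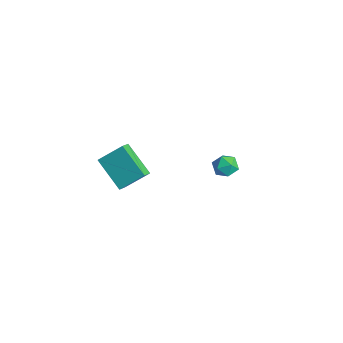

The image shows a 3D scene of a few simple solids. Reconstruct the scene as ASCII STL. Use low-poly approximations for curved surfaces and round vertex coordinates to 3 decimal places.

solid 
facet normal -0.806 -0.155 0.571
outer loop
vertex -1.577 -4.968 1.769
vertex -1.094 -3.758 2.781
vertex -2.024 -4.393 1.294
endloop
endfacet
facet normal -0.292 -0.734 -0.613
outer loop
vertex -0.306 -4.062 0.079
vertex -1.577 -4.968 1.769
vertex -2.024 -4.393 1.294
endloop
endfacet
facet normal -0.806 -0.155 0.571
outer loop
vertex -2.024 -4.393 1.294
vertex -1.094 -3.758 2.781
vertex -1.541 -3.182 2.306
endloop
endfacet
facet normal -0.514 0.661 -0.546
outer loop
vertex -1.541 -3.182 2.306
vertex -0.306 -4.062 0.079
vertex -2.024 -4.393 1.294
endloop
endfacet
facet normal 0.514 -0.662 0.546
outer loop
vertex -1.577 -4.968 1.769
vertex 0.624 -3.427 1.566
vertex -1.094 -3.758 2.781
endloop
endfacet
facet normal -0.293 -0.733 -0.613
outer loop
vertex 0.141 -4.638 0.554
vertex -1.577 -4.968 1.769
vertex -0.306 -4.062 0.079
endloop
endfacet
facet normal 0.514 -0.662 0.546
outer loop
vertex 0.141 -4.638 0.554
vertex 0.624 -3.427 1.566
vertex -1.577 -4.968 1.769
endloop
endfacet
facet normal 0.293 0.733 0.614
outer loop
vertex -1.094 -3.758 2.781
vertex 0.624 -3.427 1.566
vertex -1.541 -3.182 2.306
endloop
endfacet
facet normal -0.513 0.662 -0.546
outer loop
vertex 0.177 -2.852 1.091
vertex -0.306 -4.062 0.079
vertex -1.541 -3.182 2.306
endloop
endfacet
facet normal 0.293 0.734 0.613
outer loop
vertex -1.541 -3.182 2.306
vertex 0.624 -3.427 1.566
vertex 0.177 -2.852 1.091
endloop
endfacet
facet normal 0.806 0.155 -0.571
outer loop
vertex 0.177 -2.852 1.091
vertex 0.141 -4.638 0.554
vertex -0.306 -4.062 0.079
endloop
endfacet
facet normal 0.806 0.155 -0.571
outer loop
vertex 0.624 -3.427 1.566
vertex 0.141 -4.638 0.554
vertex 0.177 -2.852 1.091
endloop
endfacet
facet normal -0.782 -0.235 0.577
outer loop
vertex -3.035 3.55 -3.32
vertex -2.874 2.753 -3.426
vertex -2.534 3.16 -2.8
endloop
endfacet
facet normal -0.499 0.390 0.774
outer loop
vertex -3.035 3.55 -3.32
vertex -2.534 3.16 -2.8
vertex -2.348 3.915 -3.061
endloop
endfacet
facet normal -0.519 0.828 0.211
outer loop
vertex -3.035 3.55 -3.32
vertex -2.348 3.915 -3.061
vertex -2.573 3.974 -3.847
endloop
endfacet
facet normal -0.815 0.474 -0.333
outer loop
vertex -3.035 3.55 -3.32
vertex -2.573 3.974 -3.847
vertex -2.898 3.256 -4.073
endloop
endfacet
facet normal -0.977 -0.183 -0.106
outer loop
vertex -3.035 3.55 -3.32
vertex -2.898 3.256 -4.073
vertex -2.874 2.753 -3.426
endloop
endfacet
facet normal 0.186 0.280 0.942
outer loop
vertex -2.348 3.915 -3.061
vertex -2.534 3.16 -2.8
vertex -1.762 3.344 -3.007
endloop
endfacet
facet normal -0.271 -0.733 0.624
outer loop
vertex -2.534 3.16 -2.8
vertex -2.874 2.753 -3.426
vertex -2.087 2.626 -3.233
endloop
endfacet
facet normal -0.588 -0.649 -0.483
outer loop
vertex -2.874 2.753 -3.426
vertex -2.898 3.256 -4.073
vertex -2.312 2.685 -4.019
endloop
endfacet
facet normal -0.327 0.415 -0.849
outer loop
vertex -2.898 3.256 -4.073
vertex -2.573 3.974 -3.847
vertex -2.126 3.44 -4.28
endloop
endfacet
facet normal 0.152 0.988 0.031
outer loop
vertex -2.573 3.974 -3.847
vertex -2.348 3.915 -3.061
vertex -1.786 3.847 -3.654
endloop
endfacet
facet normal 0.815 -0.474 0.333
outer loop
vertex -1.625 3.05 -3.76
vertex -1.762 3.344 -3.007
vertex -2.087 2.626 -3.233
endloop
endfacet
facet normal 0.519 -0.828 -0.211
outer loop
vertex -1.625 3.05 -3.76
vertex -2.087 2.626 -3.233
vertex -2.312 2.685 -4.019
endloop
endfacet
facet normal 0.499 -0.390 -0.774
outer loop
vertex -1.625 3.05 -3.76
vertex -2.312 2.685 -4.019
vertex -2.126 3.44 -4.28
endloop
endfacet
facet normal 0.782 0.235 -0.577
outer loop
vertex -1.625 3.05 -3.76
vertex -2.126 3.44 -4.28
vertex -1.786 3.847 -3.654
endloop
endfacet
facet normal 0.977 0.183 0.106
outer loop
vertex -1.625 3.05 -3.76
vertex -1.786 3.847 -3.654
vertex -1.762 3.344 -3.007
endloop
endfacet
facet normal 0.327 -0.415 0.849
outer loop
vertex -2.087 2.626 -3.233
vertex -1.762 3.344 -3.007
vertex -2.534 3.16 -2.8
endloop
endfacet
facet normal -0.152 -0.988 -0.031
outer loop
vertex -2.312 2.685 -4.019
vertex -2.087 2.626 -3.233
vertex -2.874 2.753 -3.426
endloop
endfacet
facet normal -0.186 -0.280 -0.942
outer loop
vertex -2.126 3.44 -4.28
vertex -2.312 2.685 -4.019
vertex -2.898 3.256 -4.073
endloop
endfacet
facet normal 0.271 0.733 -0.624
outer loop
vertex -1.786 3.847 -3.654
vertex -2.126 3.44 -4.28
vertex -2.573 3.974 -3.847
endloop
endfacet
facet normal 0.588 0.649 0.483
outer loop
vertex -1.762 3.344 -3.007
vertex -1.786 3.847 -3.654
vertex -2.348 3.915 -3.061
endloop
endfacet

endsolid


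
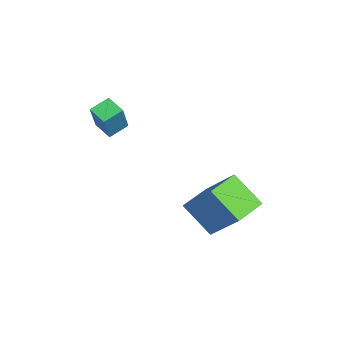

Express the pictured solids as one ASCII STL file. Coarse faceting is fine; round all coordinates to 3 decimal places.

solid 
facet normal -0.493 -0.539 0.683
outer loop
vertex 3.566 2.335 -2.654
vertex 2.502 3.443 -2.547
vertex 2.481 1.438 -4.145
endloop
endfacet
facet normal 0.691 -0.719 -0.070
outer loop
vertex 3.338 2.377 -5.333
vertex 3.566 2.335 -2.654
vertex 2.481 1.438 -4.145
endloop
endfacet
facet normal -0.492 -0.539 0.683
outer loop
vertex 2.481 1.438 -4.145
vertex 2.502 3.443 -2.547
vertex 1.417 2.546 -4.037
endloop
endfacet
facet normal -0.529 -0.437 -0.727
outer loop
vertex 1.417 2.546 -4.037
vertex 3.338 2.377 -5.333
vertex 2.481 1.438 -4.145
endloop
endfacet
facet normal 0.529 0.438 0.727
outer loop
vertex 3.566 2.335 -2.654
vertex 3.359 4.382 -3.735
vertex 2.502 3.443 -2.547
endloop
endfacet
facet normal 0.691 -0.719 -0.070
outer loop
vertex 4.423 3.274 -3.843
vertex 3.566 2.335 -2.654
vertex 3.338 2.377 -5.333
endloop
endfacet
facet normal 0.529 0.437 0.727
outer loop
vertex 4.423 3.274 -3.843
vertex 3.359 4.382 -3.735
vertex 3.566 2.335 -2.654
endloop
endfacet
facet normal -0.691 0.719 0.070
outer loop
vertex 2.502 3.443 -2.547
vertex 3.359 4.382 -3.735
vertex 1.417 2.546 -4.037
endloop
endfacet
facet normal -0.529 -0.438 -0.727
outer loop
vertex 2.274 3.485 -5.226
vertex 3.338 2.377 -5.333
vertex 1.417 2.546 -4.037
endloop
endfacet
facet normal -0.691 0.719 0.070
outer loop
vertex 1.417 2.546 -4.037
vertex 3.359 4.382 -3.735
vertex 2.274 3.485 -5.226
endloop
endfacet
facet normal 0.493 0.539 -0.683
outer loop
vertex 2.274 3.485 -5.226
vertex 4.423 3.274 -3.843
vertex 3.338 2.377 -5.333
endloop
endfacet
facet normal 0.492 0.539 -0.683
outer loop
vertex 3.359 4.382 -3.735
vertex 4.423 3.274 -3.843
vertex 2.274 3.485 -5.226
endloop
endfacet
facet normal -0.492 0.180 -0.852
outer loop
vertex -0.137 -0.853 -0.298
vertex 0.563 -0.397 -0.606
vertex 0.207 -1.625 -0.66
endloop
endfacet
facet normal -0.787 -0.512 0.345
outer loop
vertex 1.017 -1.923 0.746
vertex -0.137 -0.853 -0.298
vertex 0.207 -1.625 -0.66
endloop
endfacet
facet normal -0.492 0.180 -0.852
outer loop
vertex 0.207 -1.625 -0.66
vertex 0.563 -0.397 -0.606
vertex 0.907 -1.17 -0.968
endloop
endfacet
facet normal 0.373 -0.840 -0.393
outer loop
vertex 0.907 -1.17 -0.968
vertex 1.017 -1.923 0.746
vertex 0.207 -1.625 -0.66
endloop
endfacet
facet normal -0.374 0.840 0.393
outer loop
vertex -0.137 -0.853 -0.298
vertex 1.373 -0.695 0.8
vertex 0.563 -0.397 -0.606
endloop
endfacet
facet normal -0.787 -0.512 0.345
outer loop
vertex 0.673 -1.15 1.108
vertex -0.137 -0.853 -0.298
vertex 1.017 -1.923 0.746
endloop
endfacet
facet normal -0.373 0.840 0.393
outer loop
vertex 0.673 -1.15 1.108
vertex 1.373 -0.695 0.8
vertex -0.137 -0.853 -0.298
endloop
endfacet
facet normal 0.787 0.512 -0.345
outer loop
vertex 0.563 -0.397 -0.606
vertex 1.373 -0.695 0.8
vertex 0.907 -1.17 -0.968
endloop
endfacet
facet normal 0.374 -0.840 -0.393
outer loop
vertex 1.717 -1.467 0.438
vertex 1.017 -1.923 0.746
vertex 0.907 -1.17 -0.968
endloop
endfacet
facet normal 0.787 0.512 -0.345
outer loop
vertex 0.907 -1.17 -0.968
vertex 1.373 -0.695 0.8
vertex 1.717 -1.467 0.438
endloop
endfacet
facet normal 0.492 -0.180 0.852
outer loop
vertex 1.717 -1.467 0.438
vertex 0.673 -1.15 1.108
vertex 1.017 -1.923 0.746
endloop
endfacet
facet normal 0.492 -0.180 0.852
outer loop
vertex 1.373 -0.695 0.8
vertex 0.673 -1.15 1.108
vertex 1.717 -1.467 0.438
endloop
endfacet

endsolid


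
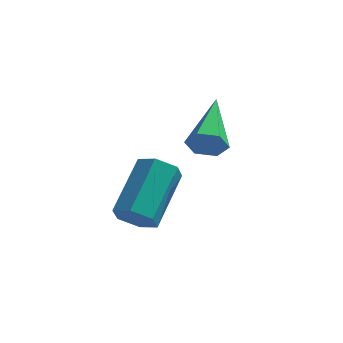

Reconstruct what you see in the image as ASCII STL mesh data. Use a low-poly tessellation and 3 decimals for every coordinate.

solid 
facet normal -0.195 -0.821 -0.537
outer loop
vertex 1.476 -3.545 -3.853
vertex 0.819 -3.607 -3.519
vertex 0.882 -3.214 -4.143
endloop
endfacet
facet normal 0.562 0.354 -0.747
outer loop
vertex 1.476 -3.545 -3.853
vertex 0.882 -3.214 -4.143
vertex 1.899 -1.772 -2.694
endloop
endfacet
facet normal 0.562 0.354 -0.747
outer loop
vertex 1.899 -1.772 -2.694
vertex 0.882 -3.214 -4.143
vertex 1.304 -1.441 -2.985
endloop
endfacet
facet normal 0.195 0.822 0.536
outer loop
vertex 1.899 -1.772 -2.694
vertex 1.304 -1.441 -2.985
vertex 1.241 -1.833 -2.361
endloop
endfacet
facet normal -0.196 -0.821 -0.537
outer loop
vertex 0.882 -3.214 -4.143
vertex 0.819 -3.607 -3.519
vertex 0.224 -3.275 -3.81
endloop
endfacet
facet normal -0.414 0.565 -0.714
outer loop
vertex 0.882 -3.214 -4.143
vertex 0.224 -3.275 -3.81
vertex 1.304 -1.441 -2.985
endloop
endfacet
facet normal -0.415 0.565 -0.713
outer loop
vertex 1.304 -1.441 -2.985
vertex 0.224 -3.275 -3.81
vertex 0.647 -1.502 -2.651
endloop
endfacet
facet normal 0.196 0.821 0.536
outer loop
vertex 1.304 -1.441 -2.985
vertex 0.647 -1.502 -2.651
vertex 1.241 -1.833 -2.361
endloop
endfacet
facet normal -0.196 -0.821 -0.537
outer loop
vertex 0.224 -3.275 -3.81
vertex 0.819 -3.607 -3.519
vertex 0.161 -3.668 -3.186
endloop
endfacet
facet normal -0.977 0.211 0.034
outer loop
vertex 0.224 -3.275 -3.81
vertex 0.161 -3.668 -3.186
vertex 0.647 -1.502 -2.651
endloop
endfacet
facet normal -0.977 0.211 0.034
outer loop
vertex 0.647 -1.502 -2.651
vertex 0.161 -3.668 -3.186
vertex 0.584 -1.895 -2.027
endloop
endfacet
facet normal 0.195 0.821 0.537
outer loop
vertex 0.647 -1.502 -2.651
vertex 0.584 -1.895 -2.027
vertex 1.241 -1.833 -2.361
endloop
endfacet
facet normal -0.195 -0.822 -0.536
outer loop
vertex 0.161 -3.668 -3.186
vertex 0.819 -3.607 -3.519
vertex 0.756 -3.999 -2.895
endloop
endfacet
facet normal -0.562 -0.354 0.747
outer loop
vertex 0.161 -3.668 -3.186
vertex 0.756 -3.999 -2.895
vertex 0.584 -1.895 -2.027
endloop
endfacet
facet normal -0.562 -0.354 0.747
outer loop
vertex 0.584 -1.895 -2.027
vertex 0.756 -3.999 -2.895
vertex 1.178 -2.226 -1.737
endloop
endfacet
facet normal 0.195 0.821 0.537
outer loop
vertex 0.584 -1.895 -2.027
vertex 1.178 -2.226 -1.737
vertex 1.241 -1.833 -2.361
endloop
endfacet
facet normal -0.196 -0.821 -0.536
outer loop
vertex 0.756 -3.999 -2.895
vertex 0.819 -3.607 -3.519
vertex 1.413 -3.938 -3.229
endloop
endfacet
facet normal 0.415 -0.565 0.713
outer loop
vertex 0.756 -3.999 -2.895
vertex 1.413 -3.938 -3.229
vertex 1.178 -2.226 -1.737
endloop
endfacet
facet normal 0.414 -0.565 0.714
outer loop
vertex 1.178 -2.226 -1.737
vertex 1.413 -3.938 -3.229
vertex 1.836 -2.165 -2.07
endloop
endfacet
facet normal 0.196 0.821 0.537
outer loop
vertex 1.178 -2.226 -1.737
vertex 1.836 -2.165 -2.07
vertex 1.241 -1.833 -2.361
endloop
endfacet
facet normal -0.195 -0.821 -0.537
outer loop
vertex 1.413 -3.938 -3.229
vertex 0.819 -3.607 -3.519
vertex 1.476 -3.545 -3.853
endloop
endfacet
facet normal 0.977 -0.211 -0.034
outer loop
vertex 1.413 -3.938 -3.229
vertex 1.476 -3.545 -3.853
vertex 1.836 -2.165 -2.07
endloop
endfacet
facet normal 0.977 -0.211 -0.034
outer loop
vertex 1.836 -2.165 -2.07
vertex 1.476 -3.545 -3.853
vertex 1.899 -1.772 -2.694
endloop
endfacet
facet normal 0.196 0.821 0.537
outer loop
vertex 1.836 -2.165 -2.07
vertex 1.899 -1.772 -2.694
vertex 1.241 -1.833 -2.361
endloop
endfacet
facet normal 0.024 -0.946 -0.323
outer loop
vertex 3.239 -3.663 -0.48
vertex 2.976 -3.861 0.08
vertex 2.593 -3.7 -0.42
endloop
endfacet
facet normal -0.108 0.548 -0.829
outer loop
vertex 3.239 -3.663 -0.48
vertex 2.593 -3.7 -0.42
vertex 2.924 -1.819 0.78
endloop
endfacet
facet normal 0.024 -0.946 -0.323
outer loop
vertex 2.593 -3.7 -0.42
vertex 2.976 -3.861 0.08
vertex 2.329 -3.898 0.141
endloop
endfacet
facet normal -0.890 0.346 -0.297
outer loop
vertex 2.593 -3.7 -0.42
vertex 2.329 -3.898 0.141
vertex 2.924 -1.819 0.78
endloop
endfacet
facet normal 0.023 -0.945 -0.325
outer loop
vertex 2.329 -3.898 0.141
vertex 2.976 -3.861 0.08
vertex 2.712 -4.06 0.64
endloop
endfacet
facet normal -0.787 0.036 0.616
outer loop
vertex 2.329 -3.898 0.141
vertex 2.712 -4.06 0.64
vertex 2.924 -1.819 0.78
endloop
endfacet
facet normal 0.024 -0.946 -0.325
outer loop
vertex 2.712 -4.06 0.64
vertex 2.976 -3.861 0.08
vertex 3.358 -4.023 0.58
endloop
endfacet
facet normal 0.096 -0.071 0.993
outer loop
vertex 2.712 -4.06 0.64
vertex 3.358 -4.023 0.58
vertex 2.924 -1.819 0.78
endloop
endfacet
facet normal 0.023 -0.946 -0.324
outer loop
vertex 3.358 -4.023 0.58
vertex 2.976 -3.861 0.08
vertex 3.622 -3.825 0.02
endloop
endfacet
facet normal 0.878 0.131 0.460
outer loop
vertex 3.358 -4.023 0.58
vertex 3.622 -3.825 0.02
vertex 2.924 -1.819 0.78
endloop
endfacet
facet normal 0.023 -0.946 -0.324
outer loop
vertex 3.622 -3.825 0.02
vertex 2.976 -3.861 0.08
vertex 3.239 -3.663 -0.48
endloop
endfacet
facet normal 0.776 0.441 -0.451
outer loop
vertex 3.622 -3.825 0.02
vertex 3.239 -3.663 -0.48
vertex 2.924 -1.819 0.78
endloop
endfacet

endsolid
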